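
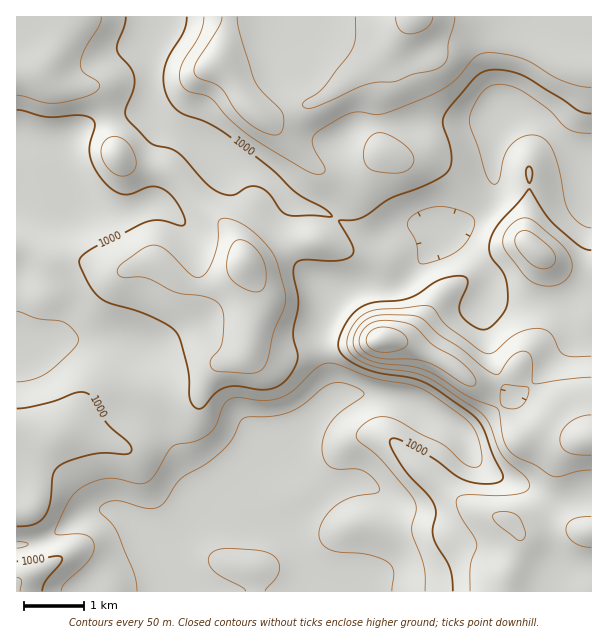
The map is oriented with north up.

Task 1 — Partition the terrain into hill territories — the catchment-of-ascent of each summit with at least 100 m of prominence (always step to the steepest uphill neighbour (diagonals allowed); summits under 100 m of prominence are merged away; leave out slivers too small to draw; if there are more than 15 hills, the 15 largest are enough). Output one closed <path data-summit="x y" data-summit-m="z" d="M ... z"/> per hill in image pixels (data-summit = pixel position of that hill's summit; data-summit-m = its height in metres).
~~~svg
<path data-summit="381 339" data-summit-m="1242" d="M510 109l-4 4-10 24-3 13 1 38-2 9-8 10-14 13-23 12-45 50-19 4-24 0-20 6-8 5-9 27-2 17 14 57-22 21-25 32-36 23-32 32-9 8-6 2-46 43-18-28-14-14-18-7-21 2-42 28-13 4-15 0-1 47 575 1 1-428-20-14-26-26-13-8z"/><path data-summit="416 17" data-summit-m="1171" d="M591 16l-432 0-1 7-8 19 0 66 1 6 10 12 30 13 39 23 31 12 11 7 21 23 28 7 38 21 19 3 35-11 15 0 21 8 27-16 16-19 2-9 0-45 5-15 11-19 32 12 30 29 20 12z"/><path data-summit="245 261" data-summit-m="1140" d="M158 16l-142 1 0 124 37 7 2 2 7 27 11 23-1 2-33-2-23-5 0 155 10 0 28-8 23-4 45 0 18 6 4 6-6 27 1 28 30 29 30 58 5 18 6 4 41-40 36-23 25-32 22-21-14-57 2-17 9-27 8-5 20-6 24 0 19-4 44-49-18-9-23 2-27 9-19-3-38-21-28-7-21-23-11-7-31-12-39-23-30-13-10-12-1-6 0-66 8-19z"/>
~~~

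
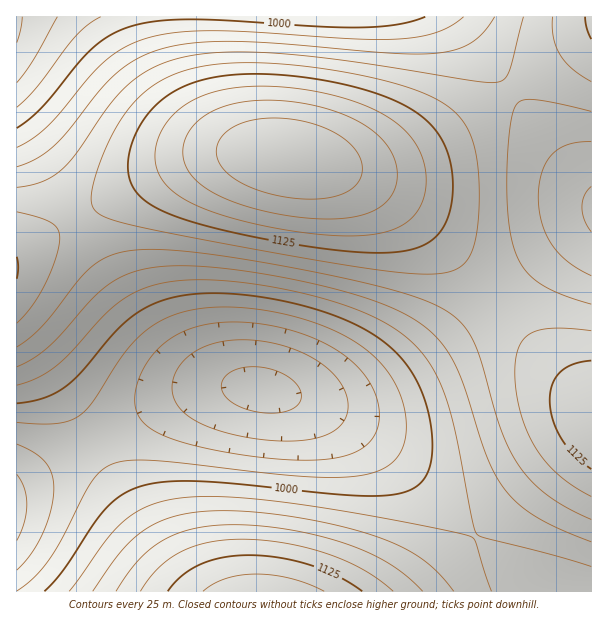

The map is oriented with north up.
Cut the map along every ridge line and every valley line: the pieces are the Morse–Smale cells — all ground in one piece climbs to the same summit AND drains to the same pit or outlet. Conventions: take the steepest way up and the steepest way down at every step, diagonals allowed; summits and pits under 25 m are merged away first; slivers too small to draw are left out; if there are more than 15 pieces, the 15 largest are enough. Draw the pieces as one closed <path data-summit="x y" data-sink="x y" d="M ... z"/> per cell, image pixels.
<path data-summit="288 158" data-sink="17 17" d="M455 16l-438 0-1 104 59 98 44-25 45-23 46-14 41-4 91 16 21 0 18-4 27-8 27-14 51-33 25-19-42-58z"/><path data-summit="288 158" data-sink="261 390" d="M251 152l-32 2-40 10-60 29-43 26 60 98 26 31 23 20 30 14 40 6 45 10 48 0 23-7 40-24 82-67-25-31-45-46-42-33-28-15-26-9-31-8z"/><path data-summit="263 591" data-sink="261 390" d="M242 386l-32 2-33 9-45 21-40 23 32 56 30 46 24 32 17 17 341-1-32-26-105-103-37-30-21-14-35-16-36-11z"/><path data-summit="591 416" data-sink="261 390" d="M494 300l-83 67-40 24-30 9-47-2 20 6 27 14 39 27 39 35 85 85 30 25 57 2 1-190-46-43z"/><path data-summit="288 158" data-sink="591 209" d="M510 91l-60 42-49 25-38 10-41-3 31 10 28 15 21 15 49 46 43 49 60-52 38-26 0-30-32-34z"/><path data-summit="17 267" data-sink="261 390" d="M75 218l-59 34 0 74 38 52 37 63 41-23 45-21 33-9 24-2-19-4-23-9-30-25-26-31-21-32z"/><path data-summit="263 591" data-sink="17 507" d="M92 442l-76 44 0 105 178 1-40-49z"/><path data-summit="591 416" data-sink="591 209" d="M591 223l-37 25-60 51 4 6 48 54 45 43z"/><path data-summit="591 17" data-sink="591 209" d="M591 37l-80 53 37 53 43 49z"/><path data-summit="17 267" data-sink="17 507" d="M17 326l0 160 74-43-1-6-36-59z"/><path data-summit="591 17" data-sink="17 17" d="M591 16l-135 1 18 21 34 49 5 3 56-40 19-10 4-4z"/><path data-summit="17 267" data-sink="17 17" d="M17 121l0 131 57-33-13-27z"/>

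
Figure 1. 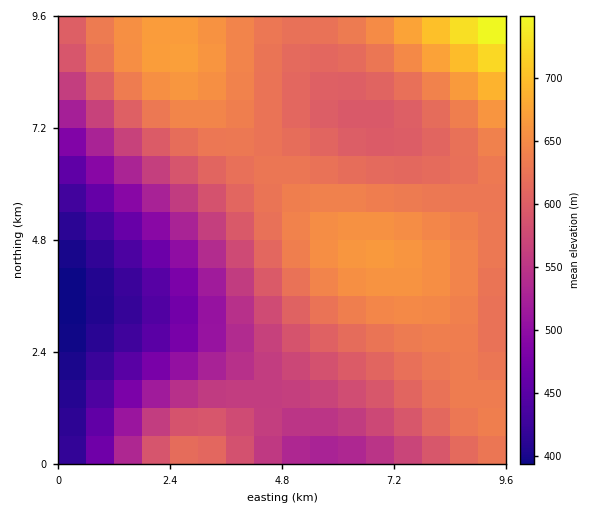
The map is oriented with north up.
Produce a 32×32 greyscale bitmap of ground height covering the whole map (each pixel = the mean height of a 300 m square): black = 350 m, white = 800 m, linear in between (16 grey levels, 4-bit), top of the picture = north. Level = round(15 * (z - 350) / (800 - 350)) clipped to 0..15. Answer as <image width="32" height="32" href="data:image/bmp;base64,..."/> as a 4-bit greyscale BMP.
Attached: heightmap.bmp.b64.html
<image width="32" height="32" href="data:image/bmp;base64,Qk12AgAAAAAAAHYAAAAoAAAAIAAAACAAAAABAAQAAAAAAAACAAATCwAAEwsAABAAAAAAAAAAAAAAABEREQAiIiIAMzMzAERERABVVVUAZmZmAHd3dwCIiIgAmZmZAKqqqgC7u7sAzMzMAN3d3QDu7u4A////ACNFZ4mZmYh2ZmZmZ3eIiZkjNFd4mZiId2ZmZnd4iJmZIjRWeIiIiHd3Z3d3iImZqiI0Vmd4iId3d3d3eIiZmaoiNEVmd3d3d3d3eIiJmZqqIjNEVmZ3d3d3d4iImZmaqSIjNEVWZmd3d4iIiZmZmZkiIzNEVVZnd3iIiJmZmamZEiIzNEVWZneIiJmZmaqpmRIiIzNEVWd3iJmZmaqqqZkSIiMzRFVneImZmqqqqqqZEiIjM0RWZ3iJmaqqqqqqmRIiIzNFVmeImaqqqqqqqpkSIiM0RVZ3iZmqqqqqqqqZIiIzNFVmeImaqqq7qqqqmSIjM0RWZ3iZmqqquqqqqpkiIzRFVneImaqqqqqqqqqZIjNEVWZ4iZmqqqqqqqqpmSM0RVZneImZqqqqqqqpmZkzRFVmd4iZmZqqqZmZmZmZNEVWd4iJmZmZmZmZmZmZmTRVZ3iImZmZmZmZmZmZmZpFVneImZmZmZmZmIiImZmaRWd4iZmZmZmZmIiIiImZqlZ3iJmqqqmZmYiIiIiZmqpmeImaqqqqmZmIiIiJmaqrZ4iZqqqqqpmZiIiImZqqu3iJmqq7qqqZmYiImZmqu7x4maq7u6qqmZmZmZmqq7zMiZqqu7u6qpmZmZmaqrvM3Ymaqru7qqqZmZmZqqu8zd2Jmqqru6qqmZmZmqq7zN3e"/>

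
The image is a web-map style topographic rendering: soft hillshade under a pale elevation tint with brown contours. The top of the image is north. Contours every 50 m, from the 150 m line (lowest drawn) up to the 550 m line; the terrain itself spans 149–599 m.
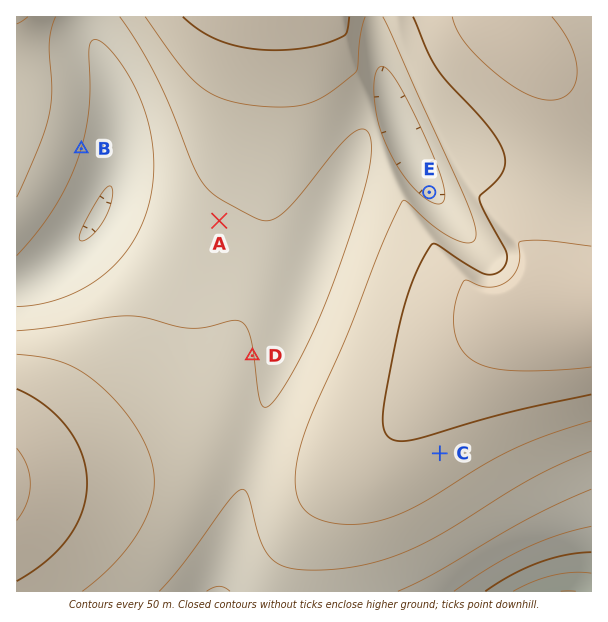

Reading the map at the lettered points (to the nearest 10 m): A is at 400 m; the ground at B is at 350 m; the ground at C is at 490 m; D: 400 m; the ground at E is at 390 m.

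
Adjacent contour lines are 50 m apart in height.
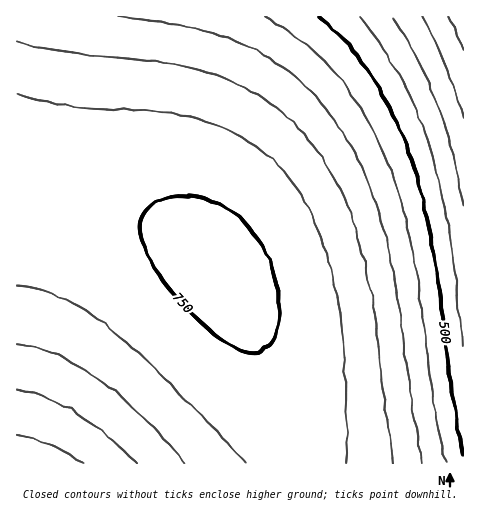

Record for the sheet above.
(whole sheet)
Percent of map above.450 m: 94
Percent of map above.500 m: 90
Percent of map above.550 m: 84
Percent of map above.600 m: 75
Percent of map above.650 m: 60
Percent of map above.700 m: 41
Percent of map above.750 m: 7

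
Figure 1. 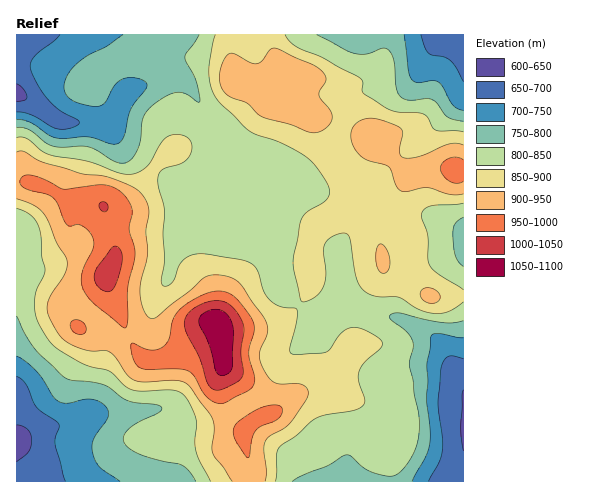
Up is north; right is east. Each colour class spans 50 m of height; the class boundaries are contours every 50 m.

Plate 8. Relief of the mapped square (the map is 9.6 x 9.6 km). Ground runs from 630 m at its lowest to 1080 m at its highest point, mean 840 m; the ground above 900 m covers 21.5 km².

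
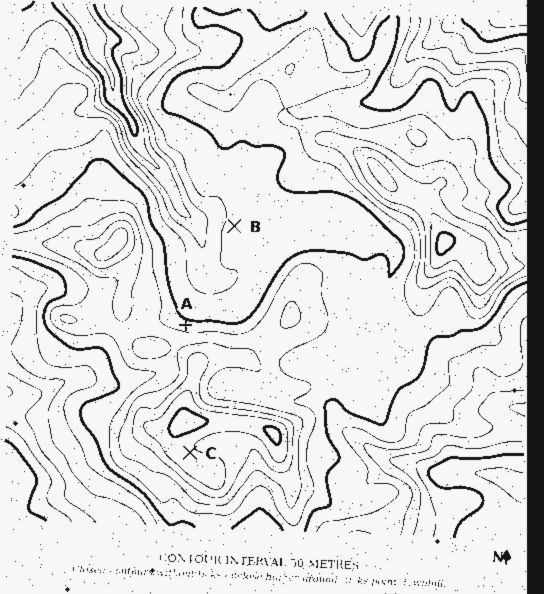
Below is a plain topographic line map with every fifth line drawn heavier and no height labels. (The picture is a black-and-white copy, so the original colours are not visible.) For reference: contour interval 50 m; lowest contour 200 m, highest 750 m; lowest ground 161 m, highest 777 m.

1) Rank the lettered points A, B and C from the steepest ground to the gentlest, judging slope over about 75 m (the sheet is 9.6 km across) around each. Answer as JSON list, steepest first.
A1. ["A", "C", "B"]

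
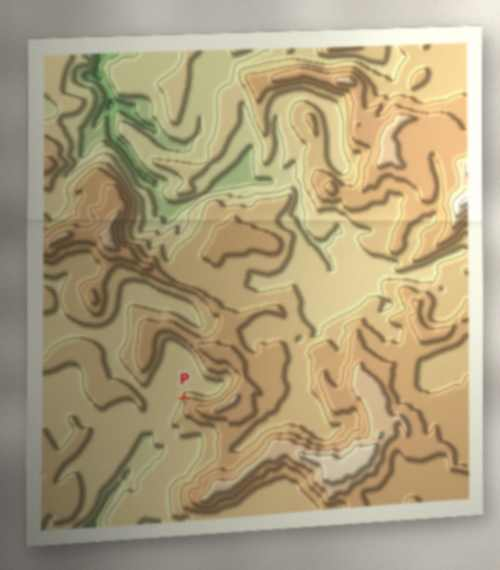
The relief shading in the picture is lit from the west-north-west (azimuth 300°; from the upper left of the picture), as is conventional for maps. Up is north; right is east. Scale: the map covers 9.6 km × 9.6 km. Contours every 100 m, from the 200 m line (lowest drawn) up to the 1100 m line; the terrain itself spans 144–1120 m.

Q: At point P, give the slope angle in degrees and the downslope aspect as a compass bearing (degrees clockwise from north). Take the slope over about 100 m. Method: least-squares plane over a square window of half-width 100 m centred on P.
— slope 33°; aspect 303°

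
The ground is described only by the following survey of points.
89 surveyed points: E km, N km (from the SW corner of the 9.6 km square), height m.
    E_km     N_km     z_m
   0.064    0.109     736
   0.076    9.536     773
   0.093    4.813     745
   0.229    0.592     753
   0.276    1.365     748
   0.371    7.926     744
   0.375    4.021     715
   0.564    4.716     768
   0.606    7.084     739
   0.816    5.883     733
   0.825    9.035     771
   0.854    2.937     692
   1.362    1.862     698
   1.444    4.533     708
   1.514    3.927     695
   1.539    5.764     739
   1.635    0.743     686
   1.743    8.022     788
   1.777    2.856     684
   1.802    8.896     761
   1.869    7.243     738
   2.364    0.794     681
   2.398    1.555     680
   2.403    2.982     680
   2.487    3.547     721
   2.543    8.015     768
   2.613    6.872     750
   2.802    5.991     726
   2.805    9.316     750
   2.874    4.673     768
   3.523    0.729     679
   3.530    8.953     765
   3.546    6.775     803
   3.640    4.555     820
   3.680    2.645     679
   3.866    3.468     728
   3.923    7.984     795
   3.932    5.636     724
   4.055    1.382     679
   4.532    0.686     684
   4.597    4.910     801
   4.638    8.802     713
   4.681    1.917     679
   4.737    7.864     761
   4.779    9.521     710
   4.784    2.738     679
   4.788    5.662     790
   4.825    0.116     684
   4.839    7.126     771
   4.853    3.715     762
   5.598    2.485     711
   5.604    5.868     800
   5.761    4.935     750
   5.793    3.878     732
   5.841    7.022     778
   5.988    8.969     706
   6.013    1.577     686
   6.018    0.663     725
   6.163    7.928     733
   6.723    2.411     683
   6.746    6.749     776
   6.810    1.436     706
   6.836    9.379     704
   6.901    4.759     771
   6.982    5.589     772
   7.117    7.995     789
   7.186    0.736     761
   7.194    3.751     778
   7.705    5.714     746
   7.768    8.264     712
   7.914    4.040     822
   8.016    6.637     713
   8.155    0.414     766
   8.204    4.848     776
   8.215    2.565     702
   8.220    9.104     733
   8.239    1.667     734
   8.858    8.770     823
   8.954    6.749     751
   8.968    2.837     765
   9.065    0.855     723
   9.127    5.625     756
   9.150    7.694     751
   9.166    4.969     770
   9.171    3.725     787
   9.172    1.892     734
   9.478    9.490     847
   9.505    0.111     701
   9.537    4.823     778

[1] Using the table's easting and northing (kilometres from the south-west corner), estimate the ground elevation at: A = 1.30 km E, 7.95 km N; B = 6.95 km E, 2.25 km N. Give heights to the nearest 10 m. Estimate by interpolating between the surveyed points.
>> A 770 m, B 690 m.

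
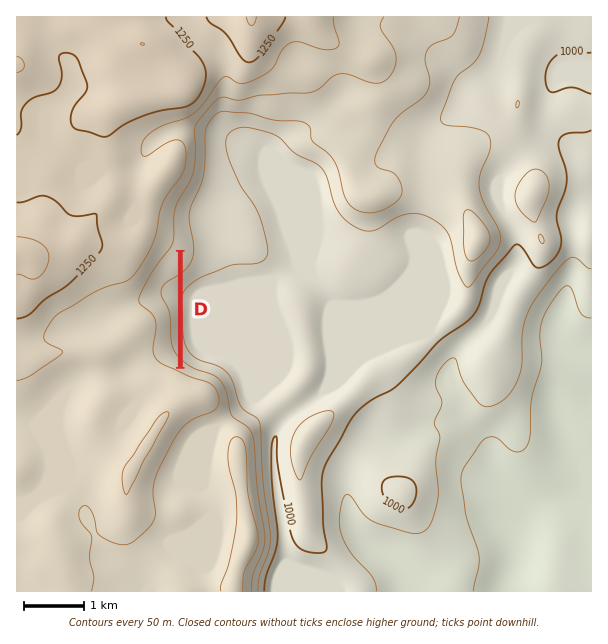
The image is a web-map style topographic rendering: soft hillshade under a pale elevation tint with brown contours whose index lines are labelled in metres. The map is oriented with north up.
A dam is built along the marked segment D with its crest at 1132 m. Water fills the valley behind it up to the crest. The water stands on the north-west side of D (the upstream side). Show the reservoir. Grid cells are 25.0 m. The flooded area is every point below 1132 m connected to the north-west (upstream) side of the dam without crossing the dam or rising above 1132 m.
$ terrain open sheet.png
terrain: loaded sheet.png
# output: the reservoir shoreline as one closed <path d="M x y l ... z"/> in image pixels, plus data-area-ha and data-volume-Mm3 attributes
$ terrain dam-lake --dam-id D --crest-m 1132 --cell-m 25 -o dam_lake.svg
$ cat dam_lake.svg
<path d="M177 258l-3 2-1 0-6 5-2 0-8 8 0 2-3 3 0 1-6 11 0 9 2 1 0 2 8 9 0 1 4 5 0 31 1 2 0 3 5 7 2 0 7 6 1-1 0-107-1 0z" data-area-ha="55" data-volume-Mm3="14.65"/>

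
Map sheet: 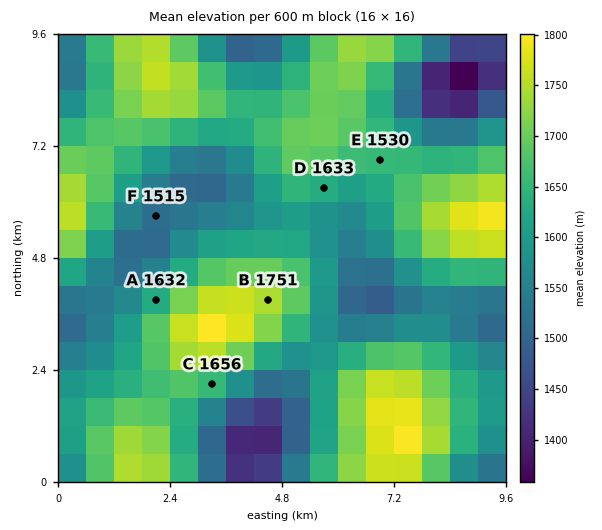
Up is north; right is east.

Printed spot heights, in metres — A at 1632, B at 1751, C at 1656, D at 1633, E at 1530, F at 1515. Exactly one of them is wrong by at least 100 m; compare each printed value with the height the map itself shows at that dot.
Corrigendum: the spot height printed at E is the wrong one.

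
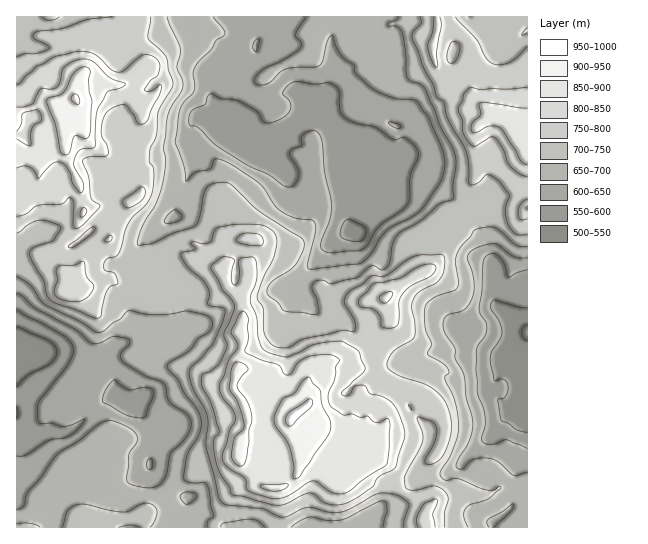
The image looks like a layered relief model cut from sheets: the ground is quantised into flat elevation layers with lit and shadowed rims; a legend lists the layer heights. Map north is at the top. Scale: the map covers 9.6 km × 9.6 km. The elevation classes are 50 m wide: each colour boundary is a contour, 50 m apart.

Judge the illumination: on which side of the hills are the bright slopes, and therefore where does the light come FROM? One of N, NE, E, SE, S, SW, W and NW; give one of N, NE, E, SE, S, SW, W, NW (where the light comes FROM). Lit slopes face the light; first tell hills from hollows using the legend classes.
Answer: E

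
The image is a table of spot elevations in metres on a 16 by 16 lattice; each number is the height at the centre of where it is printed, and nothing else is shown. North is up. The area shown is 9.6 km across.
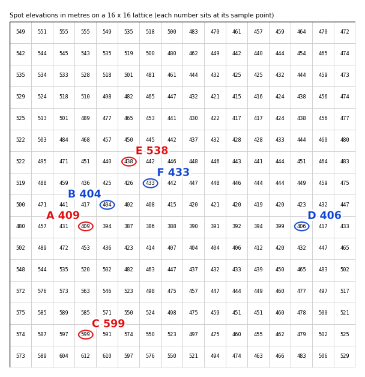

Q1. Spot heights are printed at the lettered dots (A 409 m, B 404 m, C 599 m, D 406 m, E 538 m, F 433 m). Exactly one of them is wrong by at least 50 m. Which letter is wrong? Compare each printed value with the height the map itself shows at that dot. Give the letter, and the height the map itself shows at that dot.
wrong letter E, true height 438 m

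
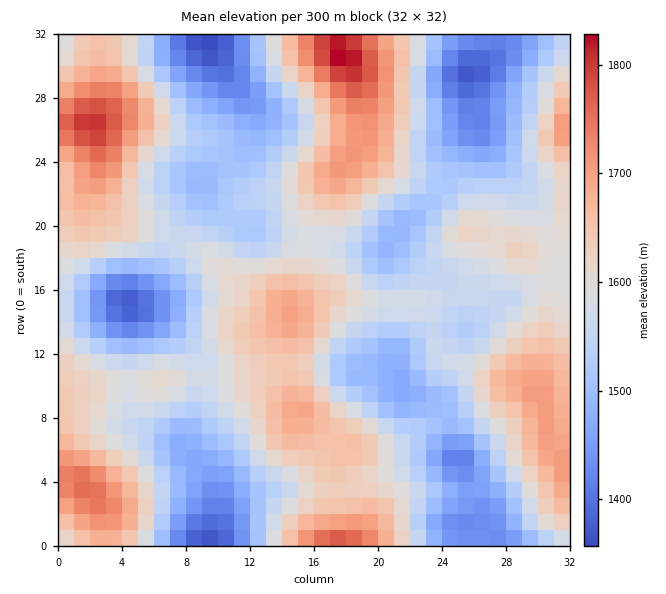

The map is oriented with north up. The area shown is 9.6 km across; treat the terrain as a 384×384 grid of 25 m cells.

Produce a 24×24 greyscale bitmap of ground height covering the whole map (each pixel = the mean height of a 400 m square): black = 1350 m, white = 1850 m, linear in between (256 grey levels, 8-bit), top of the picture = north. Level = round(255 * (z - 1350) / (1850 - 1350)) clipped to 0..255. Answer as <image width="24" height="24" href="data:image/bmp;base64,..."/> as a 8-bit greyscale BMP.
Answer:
<image width="24" height="24" href="data:image/bmp;base64,Qk12BgAAAAAAADYEAAAoAAAAGAAAABgAAAABAAgAAAAAAEACAAATCwAAEwsAAAABAAAAAAAAAAAAAAEBAQACAgIAAwMDAAQEBAAFBQUABgYGAAcHBwAICAgACQkJAAoKCgALCwsADAwMAA0NDQAODg4ADw8PABAQEAAREREAEhISABMTEwAUFBQAFRUVABYWFgAXFxcAGBgYABkZGQAaGhoAGxsbABwcHAAdHR0AHh4eAB8fHwAgICAAISEhACIiIgAjIyMAJCQkACUlJQAmJiYAJycnACgoKAApKSkAKioqACsrKwAsLCwALS0tAC4uLgAvLy8AMDAwADExMQAyMjIAMzMzADQ0NAA1NTUANjY2ADc3NwA4ODgAOTk5ADo6OgA7OzsAPDw8AD09PQA+Pj4APz8/AEBAQABBQUEAQkJCAENDQwBEREQARUVFAEZGRgBHR0cASEhIAElJSQBKSkoAS0tLAExMTABNTU0ATk5OAE9PTwBQUFAAUVFRAFJSUgBTU1MAVFRUAFVVVQBWVlYAV1dXAFhYWABZWVkAWlpaAFtbWwBcXFwAXV1dAF5eXgBfX18AYGBgAGFhYQBiYmIAY2NjAGRkZABlZWUAZmZmAGdnZwBoaGgAaWlpAGpqagBra2sAbGxsAG1tbQBubm4Ab29vAHBwcABxcXEAcnJyAHNzcwB0dHQAdXV1AHZ2dgB3d3cAeHh4AHl5eQB6enoAe3t7AHx8fAB9fX0Afn5+AH9/fwCAgIAAgYGBAIKCggCDg4MAhISEAIWFhQCGhoYAh4eHAIiIiACJiYkAioqKAIuLiwCMjIwAjY2NAI6OjgCPj48AkJCQAJGRkQCSkpIAk5OTAJSUlACVlZUAlpaWAJeXlwCYmJgAmZmZAJqamgCbm5sAnJycAJ2dnQCenp4An5+fAKCgoAChoaEAoqKiAKOjowCkpKQApaWlAKampgCnp6cAqKioAKmpqQCqqqoAq6urAKysrACtra0Arq6uAK+vrwCwsLAAsbGxALKysgCzs7MAtLS0ALW1tQC2trYAt7e3ALi4uAC5ubkAurq6ALu7uwC8vLwAvb29AL6+vgC/v78AwMDAAMHBwQDCwsIAw8PDAMTExADFxcUAxsbGAMfHxwDIyMgAycnJAMrKygDLy8sAzMzMAM3NzQDOzs4Az8/PANDQ0ADR0dEA0tLSANPT0wDU1NQA1dXVANbW1gDX19cA2NjYANnZ2QDa2toA29vbANzc3ADd3d0A3t7eAN/f3wDg4OAA4eHhAOLi4gDj4+MA5OTkAOXl5QDm5uYA5+fnAOjo6ADp6ekA6urqAOvr6wDs7OwA7e3tAO7u7gDv7+8A8PDwAPHx8QDy8vIA8/PzAPT09AD19fUA9vb2APf39wD4+PgA+fn5APr6+gD7+/sA/Pz8AP39/QD+/v4A////AI+nrJZlLhAOJ1iKscvQwqN4SCwqKztbdavAwKh1QCQcL1d5lKGmqptzSDArL1B8lcTPv6F3TTQoOVNmf5CQkIh2WT0zPV+Jp8XCp45rSTo2R2N1iJaWjXxnSSouT3eas6ubiHZbQD5JW3yVmpqemHxjQyc3YYqqs5eHdmteSktcbImlqJ6YiGtcUUZXdZGvr5SKe3FyZ19sfY+mr5h7Y0pESVBtjp+0rJGMgXmDfnB2hZCcnXxWTD8+T1t7n661qI2Acm13dm91h5GVkG5OSEFJZXB6lKWronthS0NNV2Z9kJqhn4FgVElQaWZkeY6ak2lEJRooQWODkp+vrJN5bGVoa2FeanuJhmY+GA8iO118ipuuqZiJfHN0cWpqaWt9gG5PLyo5S2V+h46alo2Dal5kZ2ltcHV7eoF4Zl5fZXR9dHB7f3luVElXZnB4foqEfJGUj4d0bGxmWlhseXZwWkZNZYGIhIiBf5ufmIp2ZVhWWFxugIeHb1JJVnGBfHZ1gqGuo4htWktQXWNzjqGhi3NiVVtoaWdthKG8uI5qVUlOU1pxk6+2qJR3W1NTUltuhrjPy6F+ZVdTTU1gfKC3t6F1UUI5PFd9ntXm2biXc1lTR0JOaJGzuqd7UDIjL1B+sMze172YaUpAMzVMbZq9w66DUy0hMEpuoay/wKh9UDUmIztjibbW1LN/RBwTJ0ZojY+jo4ZaMhkRI1GCrtnv3baGSRkNGTRVdIGZmH5RIwgIJFmNvubv066KVy8iIClDYA=="/>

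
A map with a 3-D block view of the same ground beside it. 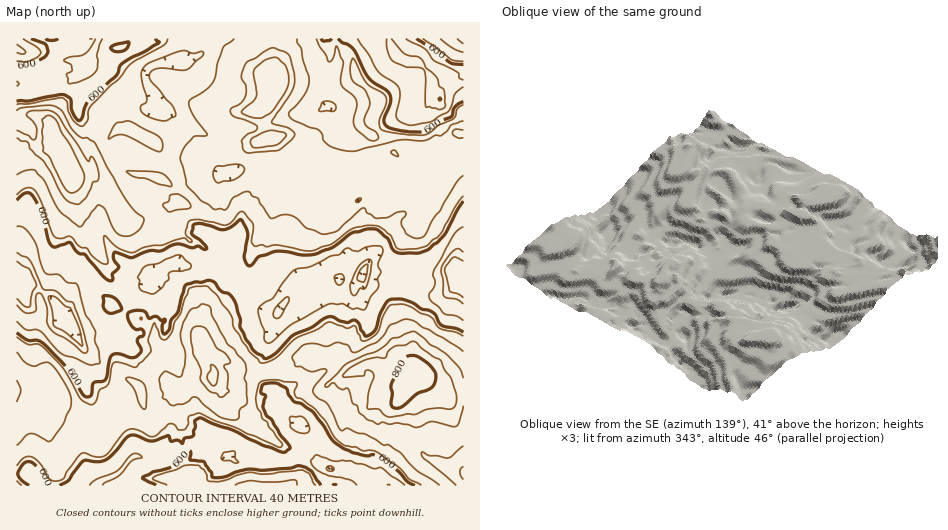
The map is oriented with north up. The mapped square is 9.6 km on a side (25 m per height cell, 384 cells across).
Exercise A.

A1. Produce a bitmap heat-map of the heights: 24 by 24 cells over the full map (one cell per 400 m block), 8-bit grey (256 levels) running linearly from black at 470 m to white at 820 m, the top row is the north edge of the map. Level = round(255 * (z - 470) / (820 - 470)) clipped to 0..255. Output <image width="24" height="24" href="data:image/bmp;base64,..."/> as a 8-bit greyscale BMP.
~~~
<image width="24" height="24" href="data:image/bmp;base64,Qk12BgAAAAAAADYEAAAoAAAAGAAAABgAAAABAAgAAAAAAEACAAATCwAAEwsAAAABAAAAAAAAAAAAAAEBAQACAgIAAwMDAAQEBAAFBQUABgYGAAcHBwAICAgACQkJAAoKCgALCwsADAwMAA0NDQAODg4ADw8PABAQEAAREREAEhISABMTEwAUFBQAFRUVABYWFgAXFxcAGBgYABkZGQAaGhoAGxsbABwcHAAdHR0AHh4eAB8fHwAgICAAISEhACIiIgAjIyMAJCQkACUlJQAmJiYAJycnACgoKAApKSkAKioqACsrKwAsLCwALS0tAC4uLgAvLy8AMDAwADExMQAyMjIAMzMzADQ0NAA1NTUANjY2ADc3NwA4ODgAOTk5ADo6OgA7OzsAPDw8AD09PQA+Pj4APz8/AEBAQABBQUEAQkJCAENDQwBEREQARUVFAEZGRgBHR0cASEhIAElJSQBKSkoAS0tLAExMTABNTU0ATk5OAE9PTwBQUFAAUVFRAFJSUgBTU1MAVFRUAFVVVQBWVlYAV1dXAFhYWABZWVkAWlpaAFtbWwBcXFwAXV1dAF5eXgBfX18AYGBgAGFhYQBiYmIAY2NjAGRkZABlZWUAZmZmAGdnZwBoaGgAaWlpAGpqagBra2sAbGxsAG1tbQBubm4Ab29vAHBwcABxcXEAcnJyAHNzcwB0dHQAdXV1AHZ2dgB3d3cAeHh4AHl5eQB6enoAe3t7AHx8fAB9fX0Afn5+AH9/fwCAgIAAgYGBAIKCggCDg4MAhISEAIWFhQCGhoYAh4eHAIiIiACJiYkAioqKAIuLiwCMjIwAjY2NAI6OjgCPj48AkJCQAJGRkQCSkpIAk5OTAJSUlACVlZUAlpaWAJeXlwCYmJgAmZmZAJqamgCbm5sAnJycAJ2dnQCenp4An5+fAKCgoAChoaEAoqKiAKOjowCkpKQApaWlAKampgCnp6cAqKioAKmpqQCqqqoAq6urAKysrACtra0Arq6uAK+vrwCwsLAAsbGxALKysgCzs7MAtLS0ALW1tQC2trYAt7e3ALi4uAC5ubkAurq6ALu7uwC8vLwAvb29AL6+vgC/v78AwMDAAMHBwQDCwsIAw8PDAMTExADFxcUAxsbGAMfHxwDIyMgAycnJAMrKygDLy8sAzMzMAM3NzQDOzs4Az8/PANDQ0ADR0dEA0tLSANPT0wDU1NQA1dXVANbW1gDX19cA2NjYANnZ2QDa2toA29vbANzc3ADd3d0A3t7eAN/f3wDg4OAA4eHhAOLi4gDj4+MA5OTkAOXl5QDm5uYA5+fnAOjo6ADp6ekA6urqAOvr6wDs7OwA7e3tAO7u7gDv7+8A8PDwAPHx8QDy8vIA8/PzAPT09AD19fUA9vb2APf39wD4+PgA+fn5APr6+gD7+/sA/Pz8AP39/QD+/v4A////AF5qc1dKTFhsfoBub4OBh3xKPi8xU4adh3R+gHFtVUtWW2RWRlRXWVNASFhoiaOZjZSVhICCc2BnYlxWVWV3YFBXe4qcqKmqqaqqmoGCgIGAfm5yjYFtTUVyo7C/w8a+vq2qp3l8gJGJmpKoq4xcWnKXrMvV8tzU0K6qml5og5ePp6vLtI5qcoKmwtPW9/zm0J2YbEpNeHeCh6/Qsot6h6Clts7U5PndvnpmMR1IV19+hL7BmGpPcZeZmo6w0NK3mEIvChpQV2RwerWofFg1P193dWR3pKN/YxohCDdaXl9WYJWPb1QxJTFHSkRfe21NMAUeKkhZWEw/VnZzW1ZSMSsrKiJKV1U2Cgk7TlZlXUw3P09XV1lXTDktKRVDVlY5BCdPWWd9amxhTVlZVmhnZWxdQDlBZWdUHzpfe4J/k5CFfmhaWmyAgIeUe2BkhZ16RFVtk6SLqZqFi4GFgHqSlqeqpo+bmaiWZ2OCuMKpoYGEm5ekn5GmqaqqqaOtrKmphIee0NKzj5CZkqKdlKemqaqqqqqrq6uqoavC1cijgoCHkaSno6urqqqqqKmrr6uqqLbS1KaNi5ebipmkqsbTwqqag4GKlZKgsK7RsnSBko58fo6orr3Jq4+Cf3hzSj1XjHuJfFx7gH5xfpqosM3UtIh9fnh7QisbUVNWUElce357gIOZqsbVzJyAe3lgOisbNWNZTTFJYHt6dHuKqsLUyZZ/fGg3JCE1V4dmVk1IXltufX6Boau1r4tzbUgqIT9ylg=="/>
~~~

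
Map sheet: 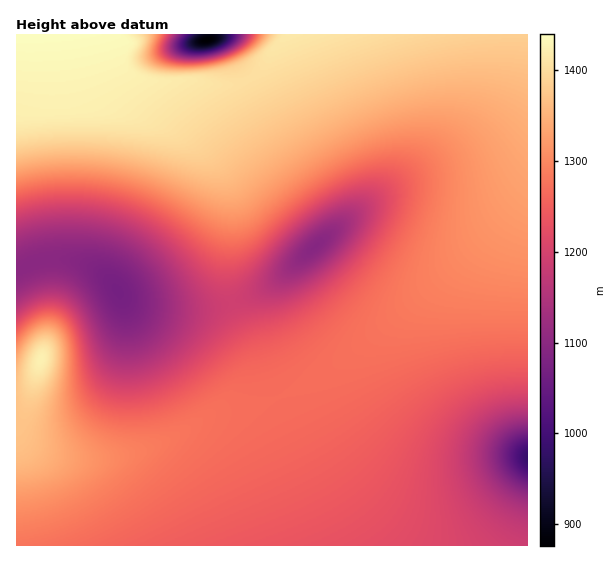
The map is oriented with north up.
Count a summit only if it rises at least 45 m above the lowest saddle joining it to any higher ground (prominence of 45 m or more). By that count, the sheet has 1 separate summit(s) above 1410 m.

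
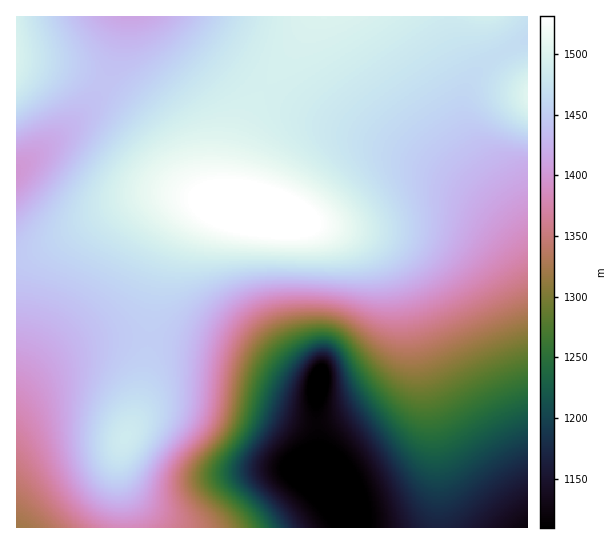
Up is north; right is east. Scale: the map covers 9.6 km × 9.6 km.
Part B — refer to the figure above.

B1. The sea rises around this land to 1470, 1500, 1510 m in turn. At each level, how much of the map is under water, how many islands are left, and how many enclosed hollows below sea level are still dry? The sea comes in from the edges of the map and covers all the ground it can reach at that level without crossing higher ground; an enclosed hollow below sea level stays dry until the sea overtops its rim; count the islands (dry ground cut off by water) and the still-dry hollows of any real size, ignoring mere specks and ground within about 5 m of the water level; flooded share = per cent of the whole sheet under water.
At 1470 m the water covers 72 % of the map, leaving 1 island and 0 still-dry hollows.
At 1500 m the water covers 92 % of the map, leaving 1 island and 0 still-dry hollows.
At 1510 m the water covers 94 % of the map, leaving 1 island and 0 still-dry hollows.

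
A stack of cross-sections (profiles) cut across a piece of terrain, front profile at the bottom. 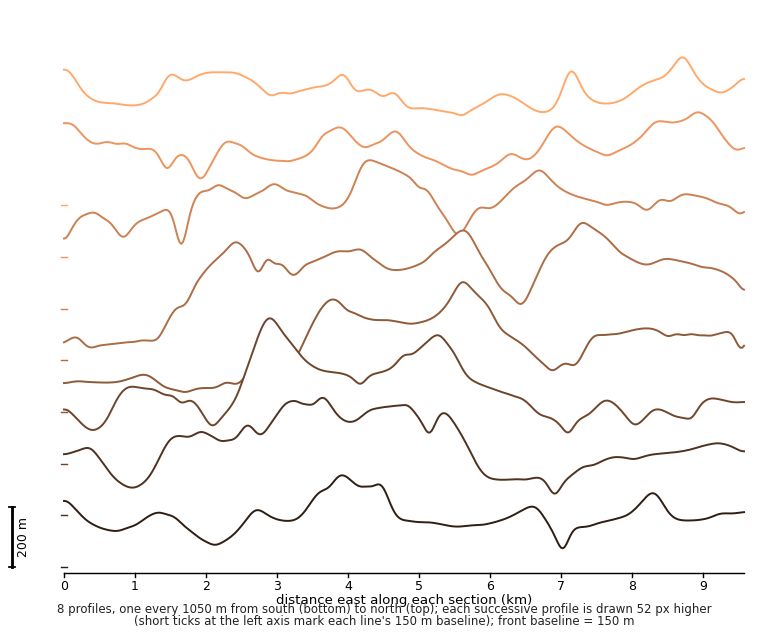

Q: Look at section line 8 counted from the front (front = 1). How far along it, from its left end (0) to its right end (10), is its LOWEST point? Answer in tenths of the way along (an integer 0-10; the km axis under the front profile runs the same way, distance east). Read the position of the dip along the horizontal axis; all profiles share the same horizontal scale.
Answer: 6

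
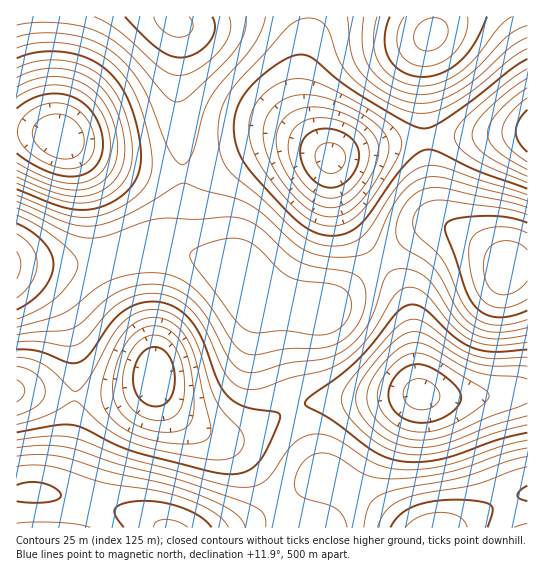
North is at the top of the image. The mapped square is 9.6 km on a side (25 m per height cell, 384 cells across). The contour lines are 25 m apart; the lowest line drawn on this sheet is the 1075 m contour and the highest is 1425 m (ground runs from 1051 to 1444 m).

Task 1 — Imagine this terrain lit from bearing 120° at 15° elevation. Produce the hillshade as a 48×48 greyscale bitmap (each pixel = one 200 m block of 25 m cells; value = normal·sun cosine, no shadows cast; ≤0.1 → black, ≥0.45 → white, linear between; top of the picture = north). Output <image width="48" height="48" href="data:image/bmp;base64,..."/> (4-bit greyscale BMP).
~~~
<image width="48" height="48" href="data:image/bmp;base64,Qk32BAAAAAAAAHYAAAAoAAAAMAAAADAAAAABAAQAAAAAAIAEAAATCwAAEwsAABAAAAAAAAAAAAAAABEREQAiIiIAMzMzAERERABVVVUAZmZmAHd3dwCIiIgAmZmZAKqqqgC7u7sAzMzMAN3d3QDu7u4A////AJmIiHdmVVVmd4iIiIiIdmVDIiNFZ4mZmYiIiHdmVVVmZ3d3d3iId2VEMzNEVneIiHeIh3dmVVVWZmZmZmd3d3ZUQzM0RWZnd2d3d3ZlVVVVVmVVVVZnd3ZlQzMzNEVVZlZmZmZlVVVVVVVUREVWd3dmVDMiIzNERUVWZmZlVVVVVVVURERVZ3d2VEMiIiIjNERFVmZlVVVVVVVURERFZnd3ZUMiEREiIzNEVWZmZVVVVVVVRERFVnd3ZUMiERERIiM0VWZ2ZlVEVVVlVURFVneHdlQyERERIiI0Vmd3dlVERFZmZlVVZ3iIh2UyIhIiIjM0VniIh2VDNFZnd3Zmd4mZmHVDMjMzMzM0VomZmGUzM0VniId3eJqqqYZURERERERFZ4qqqHUyIkVoiZiIiau7updlVVZmZWVVZ5q7uXUyEjVomZmZmrzMy6h2Zmd4d3ZmeKvMyoYyETRomZmZq83d3Kl3Z3iZmYh3eazdy5ZCESRnmZmZq83u7LmHZ4mqqpmIiazd3KdTIiRXiZmZq83u7bmHZ4mru6qYmazd3KhTIjRXiJiJmr3u7bl2Znmru7qpmazd3KhkMzRXiIiIibze3Ll2VWibzLuqmqvN3Ll1REVneHd3iavN3KhlRFeavMu6qqvMzLl2VFVnd3dmeJq8y6hlREaJu7u6qaq7u6mGZVZnd3dmZ4mru5hkM0V4qru6qZmqqqmHZmZnd3dmZniaqpdkMzRnmqqqmZmZmZiHZmZnd3dmVWeImYdlQzRXiaqpmIiIiIh3ZmZnd3dmVVZniIdlQzRWeJmZiHd3d3d3ZmZneId2VUVWZ3dlVERFd4iId2ZVZnd2ZlZneIh2VENEVmZmVERFZnd3dlREVWZmZVVmeIh2VDIjNFZmVURFVmd2ZUMzRFVmZVVmeIiHVCERI0VWVVREVWZlVDIiM0VmZlVmeIiHVCEAATRVVVREVVVVQyERI0VmZmZneJmHZCAAACNFVVVERVVVQyEBEjVmZmZ3iJmYZCAAABJFVVVUVWVVQhAAEjRmd3d4iZmYdTEAABI0VVVVVWZlQxAAAjRneIiImaqpdkIAABJFZmZmZndmQyEAATRniIiJmqqph1MhESNFZ3d3d4h3VCEAEjRniZmZqqu6l2QyIjRneIiIiJmHZTIQEjVniZmqqru6mHZERFZ4mZmZmaqYdUIREjVomaqqqqu6mXZlVWeJqqu7u7uphlMiIkVomqqqqqqqmYdmZ3iau8zMzLuph1QyI0V4mqqqqqqpmId2d4mrzM3czMu6l2VDNEZ4mru7qqmZiHdmd4mrzd3d3cy6mHVURFZ4mru7qqmId2ZmZ4mrzd3d3cu6mHZVRVZ4mru7upmHdmVVZnmrzd3d3bu6mHdlVWZ4mru7upmHZlREVWiazN3d3LuqmIdmVWZ4mru7uqmHZUQzRFeKvM3czKqqmId2ZmZ4mqu7uqmHZUMzM0Z5q8zMy6qpmId2ZmZ4iaqqqpmHZUQyI0Vnmru7u5mZmYh2ZmZ4iZqqqZmHdlQzIzRXiaqqqg=="/>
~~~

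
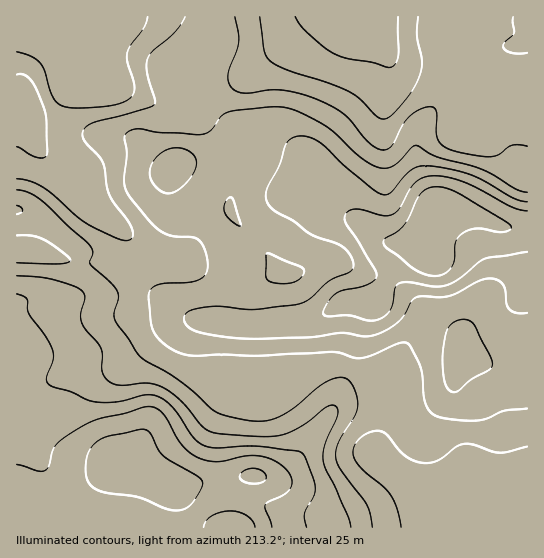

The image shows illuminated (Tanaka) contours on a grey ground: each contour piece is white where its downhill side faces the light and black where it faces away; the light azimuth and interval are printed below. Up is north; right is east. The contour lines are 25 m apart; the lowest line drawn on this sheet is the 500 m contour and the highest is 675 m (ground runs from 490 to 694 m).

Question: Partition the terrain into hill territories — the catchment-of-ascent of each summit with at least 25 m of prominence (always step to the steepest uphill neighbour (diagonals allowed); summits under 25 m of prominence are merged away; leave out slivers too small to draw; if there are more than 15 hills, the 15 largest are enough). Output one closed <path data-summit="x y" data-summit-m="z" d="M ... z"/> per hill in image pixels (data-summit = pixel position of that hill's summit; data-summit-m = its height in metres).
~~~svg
<path data-summit="423 253" data-summit-m="666" d="M374 16l-55 0-5 3-61 53-32 16-31 24-8 1-16-4-32-16-39-14-16 2-48 20-8 4-4 6 12 16 8 22 36 33 22 29 24 17 10 11 2 6 0 13-2 7 2 36-1 16 9 20 12 14 16 10 25 12 52 14 24-3 55-19 18 0 8 3 24 13 13 14 0 20-12 32 0 8 11 12 44 32 11 0 15-6 9 0 39 24 22 2 1-428-26-3-15 3-30-28-15-7-16 4-29-1-8-5-8-12-5-12z"/><path data-summit="231 527" data-summit-m="694" d="M125 232l2 13-3 6-6 6-11 4-34 0-38-10-19-1 1 278 511-1-1-8-22-2-39-24-9 0-15 6-11 0-44-32-11-12 0-8 12-32 0-20-13-14-24-13-8-3-18 0-55 19-24 3-52-14-36-18-11-10-15-28 1-16-2-36 2-7 0-13z"/><path data-summit="17 210" data-summit-m="601" d="M19 112l-3 1 0 136 19 2 38 10 34 0 11-4 6-6 3-6-3-12-10-10-17-12-22-29-36-33-8-22z"/>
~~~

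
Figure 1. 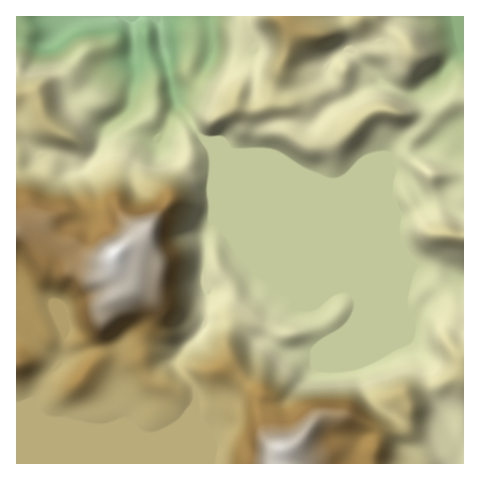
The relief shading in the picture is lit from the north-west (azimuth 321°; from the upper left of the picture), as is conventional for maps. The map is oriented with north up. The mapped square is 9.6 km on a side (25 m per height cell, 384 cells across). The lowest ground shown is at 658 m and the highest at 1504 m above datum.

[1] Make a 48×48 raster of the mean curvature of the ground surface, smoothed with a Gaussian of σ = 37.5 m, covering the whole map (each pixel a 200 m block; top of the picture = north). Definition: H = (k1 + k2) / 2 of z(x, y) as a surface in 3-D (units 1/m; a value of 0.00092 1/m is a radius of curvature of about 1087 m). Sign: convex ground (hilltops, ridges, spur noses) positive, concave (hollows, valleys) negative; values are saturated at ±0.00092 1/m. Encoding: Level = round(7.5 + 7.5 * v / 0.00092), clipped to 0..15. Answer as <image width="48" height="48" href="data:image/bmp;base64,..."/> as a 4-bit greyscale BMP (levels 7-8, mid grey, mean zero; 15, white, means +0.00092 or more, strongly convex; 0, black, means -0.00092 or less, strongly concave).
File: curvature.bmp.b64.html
<image width="48" height="48" href="data:image/bmp;base64,Qk32BAAAAAAAAHYAAAAoAAAAMAAAADAAAAABAAQAAAAAAIAEAAATCwAAEwsAABAAAAAAAAAAAAAAABEREQAiIiIAMzMzAERERABVVVUAZmZmAHd3dwCIiIgAmZmZAKqqqgC7u7sAzMzMAN3d3QDu7u4A////AIeIh3eHh3d3d3d1SKa6d2eJZWjFRoqndnh4eHh4iHd3d3d1SITO7JZol1n8Q1dldnd3d3d3d3d3d3d2VnnszNhEZkTJNZdXd3d3d3d3d3d2d3d2Y0zHZs5kZlWsq8ZXaIh3d3d3d2iYZnd3ZCu4dY/IvN/XNrZWWHd3ZmeIh3iIh2aHhjyXVY7///gQKvlEWGdph2Vnd3d3iWaHhEyGNc/u38I4jPgzSHVnm6dmZ3d4m3SGVG7/sTZ3anOt78ZGWXVWjPt2Zmmsy0SWZ6vplAASJUWpz8eMu6ZEV96GVmmapErLqrekWDERASRUaZZZzP11Q33IZ5uEI87ezaWmV2R3dlM0RnUzjNuGRDe6d52VMol5znWWNGZ3d3dlVlQ0vXZodoU0NYl3cANb/EJUNER3d3d3ZVRa+maMdYiYIFmKxgBM+SE3zrhVd3eHd1R/xHeaVCf/kAaahWEGp2mavMuoV3d3d2SNhHinY0r/yGR8tVUnqauXZFZ7tXd3d2WJiHiVclvqm7eu+mZKyZhlZlZYyWd3d3ZoqXhzMDe8yqm92VQnmnZmZ3d2mWd3d4dXqHdiMnhWmrmcp0ElimV2d3h3Znd3h3mIhlaYmY3Jd5iMpTBJqlVnd4h3d3d4h2ipZTXKjYeKp4h+10BNt1Z3iHd3d3d3d3Z3NCfJaWabyHh++3JNhVd4h4d3d3h4d2VVRyqnd3ee+2iN3KNcZXd3d3d3d3iHd0RVaXp4mqVL75nKVnNaVneIh3d3eIh3dFm4m7h5iaQ1Kav6AABIV3eId3d4iHh4dI///5eaY0RCKM7+hlM2d3h3d3eHh3iHdJ7MxYm8uZdUrar/h4QHd3h3d3d4d4d3c3doMIu777mH/ESP+8kHeHd3d4h4d4h3V6RnRq+nmnx5/BAJ/9cHd3d3eHiHeHiHTJN3aZyEM3pH2RR8/pUHd3d3h4d3d3d3W1WlV0VVIDNXl0qquGcXd3d3d3dlV3d3Zzn7h1FHYzFph1hViZgnd3eId1M3hHd3VX/8qaRYhVI5qocgSts3d3d3YTdoliZ3WbplVZREM3onqpYxONs3dlRBBs7LtzNFWnJHdlRXnv5Ep3QzauNGNmVmnduq3XRmV6ZGh3e9/9cgmnVUXLBQCbes7IaIn+ZGU3t1Z2e+t2UwF7vITEX/d3UzVlNJivxDeEaXVUfcU1eYQEv7NCnf/ryneHY1ib/v/9ebhGbrMnrNxBjNIFaJv5fN3qljM1r/6XeLybrpNGirtjnKA2R7v4GJVnm5YxR3MANoy876R4Z3hzfLBYVrrbF6dWeZqUUxJUEzqoXvvKZWeEXLG9UouKNt2HdkrXc0jbMQfNJbzaZVdzfHHeYDuXRf+ERDz2I2fNtwStQTWdt2ZRiyCskQi3MI+0MyWFeqbP/4RGMAFu/buBmgOKpAfIYC7Hd0AUm4bP2oQ2dDI4y7/C3AeapRnJUE3L3/gUZVfuhURpyXZEVXuz/RmqpDrJIo67zvyLlovKeHR5dWd1MhIQVAiJgzfIXf+XZVV/7GM0RmRw=="/>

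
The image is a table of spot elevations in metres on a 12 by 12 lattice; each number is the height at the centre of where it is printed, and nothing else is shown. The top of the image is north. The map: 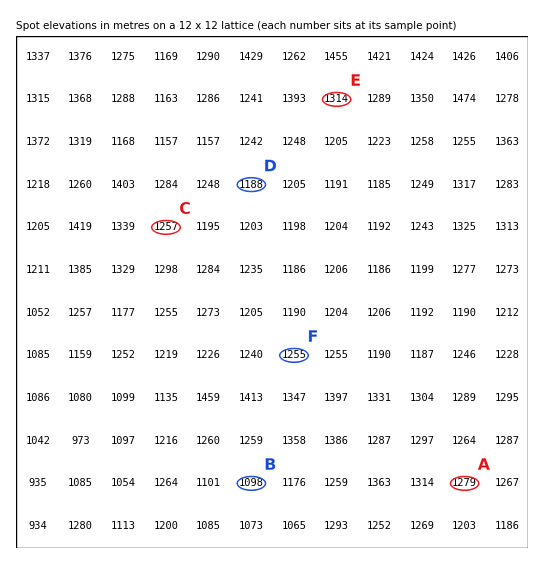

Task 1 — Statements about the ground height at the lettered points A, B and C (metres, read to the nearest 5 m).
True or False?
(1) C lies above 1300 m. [False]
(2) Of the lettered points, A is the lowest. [False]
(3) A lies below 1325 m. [True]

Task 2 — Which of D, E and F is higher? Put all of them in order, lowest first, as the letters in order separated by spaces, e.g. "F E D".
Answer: D F E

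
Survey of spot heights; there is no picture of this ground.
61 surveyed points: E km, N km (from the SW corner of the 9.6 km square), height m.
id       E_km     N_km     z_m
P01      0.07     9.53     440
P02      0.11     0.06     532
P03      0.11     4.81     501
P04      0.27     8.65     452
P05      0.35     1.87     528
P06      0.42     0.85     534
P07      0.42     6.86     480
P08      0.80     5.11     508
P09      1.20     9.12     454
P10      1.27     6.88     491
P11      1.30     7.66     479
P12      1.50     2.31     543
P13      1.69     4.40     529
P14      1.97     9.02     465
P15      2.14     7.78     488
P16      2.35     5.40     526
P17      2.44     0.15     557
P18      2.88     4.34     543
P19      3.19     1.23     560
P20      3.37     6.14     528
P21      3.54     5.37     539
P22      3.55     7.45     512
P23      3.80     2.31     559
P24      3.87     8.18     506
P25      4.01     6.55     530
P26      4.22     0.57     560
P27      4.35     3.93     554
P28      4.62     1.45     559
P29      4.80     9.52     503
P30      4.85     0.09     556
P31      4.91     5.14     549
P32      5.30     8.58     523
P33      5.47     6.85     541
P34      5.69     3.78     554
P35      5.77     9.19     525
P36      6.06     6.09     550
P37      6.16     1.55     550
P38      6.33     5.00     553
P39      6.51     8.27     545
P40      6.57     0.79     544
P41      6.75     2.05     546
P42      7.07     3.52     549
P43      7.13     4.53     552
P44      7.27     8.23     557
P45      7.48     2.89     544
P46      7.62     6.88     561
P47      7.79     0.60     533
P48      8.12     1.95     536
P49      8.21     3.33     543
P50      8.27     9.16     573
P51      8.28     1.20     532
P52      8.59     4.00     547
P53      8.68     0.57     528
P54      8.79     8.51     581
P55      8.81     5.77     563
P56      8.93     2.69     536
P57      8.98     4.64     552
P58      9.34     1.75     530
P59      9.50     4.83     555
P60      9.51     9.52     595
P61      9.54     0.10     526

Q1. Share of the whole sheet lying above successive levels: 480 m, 94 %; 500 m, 88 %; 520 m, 79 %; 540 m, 57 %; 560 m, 11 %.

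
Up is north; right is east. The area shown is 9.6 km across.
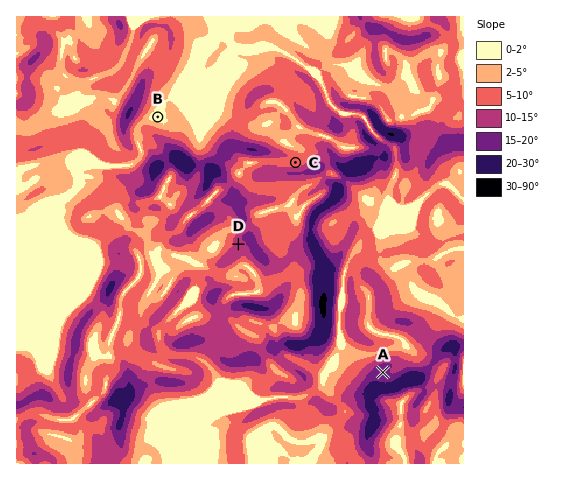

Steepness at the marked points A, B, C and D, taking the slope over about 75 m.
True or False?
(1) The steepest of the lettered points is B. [False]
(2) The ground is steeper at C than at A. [False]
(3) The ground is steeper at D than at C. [True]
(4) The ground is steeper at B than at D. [False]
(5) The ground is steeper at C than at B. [True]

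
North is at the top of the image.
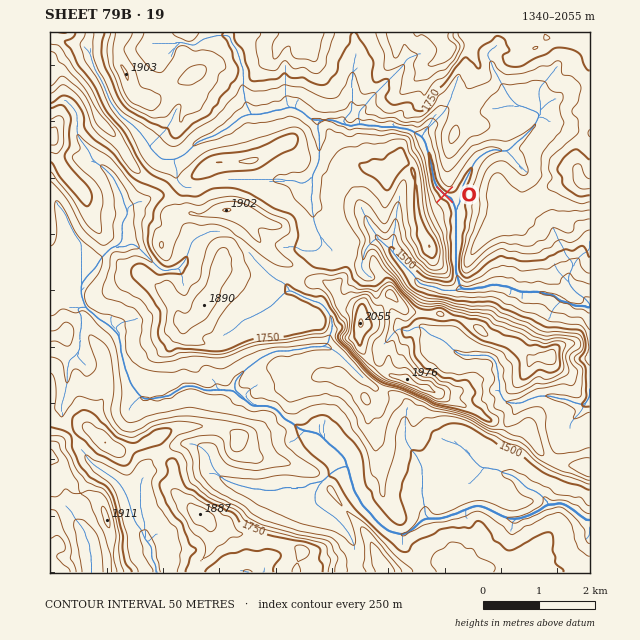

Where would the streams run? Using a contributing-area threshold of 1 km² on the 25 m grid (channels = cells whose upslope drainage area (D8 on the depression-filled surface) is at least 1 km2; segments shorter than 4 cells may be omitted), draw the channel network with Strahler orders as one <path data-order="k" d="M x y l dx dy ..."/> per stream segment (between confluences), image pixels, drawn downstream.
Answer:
<path data-order="1" d="M90 544l0 8 1 2 0 18"/><path data-order="2" d="M145 537l0 3 2 1 0 2 5 4 0 12 4 6 0 7 1 0"/><path data-order="1" d="M145 533l0 4"/><path data-order="3" d="M429 519l13 0 1-2 4 0 5-3 4 0 7-4 3 0 8-4 7 0 2 1 2 0 23 12 13 0 1-2 3 0 1-1 6-2 8-4 5-4 4-2"/><path data-order="1" d="M321 507l-6-4 0-11 3-3 0-3 4-4"/><path data-order="3" d="M549 504l7 0 1-1 9 1 3 3 5 3 6 6 5 3 0 1 5 0"/><path data-order="1" d="M118 482l6 7 4 8 5 22 3 5 6 6 0 3 3 4"/><path data-order="2" d="M322 482l14-13 6-1 1-2 3 0 1 2"/><path data-order="1" d="M222 478l3 3 3 0 4 2 7 2 1 1 10 2 2 1 10 0 1 1 14 0 6-2 22 0 4-5 13-1"/><path data-order="3" d="M347 468l2 1 1 10 3 6 0 4 3 6 3 2 3 7 21 23 1 0 4 4 9 2 1 1 7 0 7-4 10-10 3-1 4 0"/><path data-order="1" d="M418 459l4 7 0 30 2 1 0 7 1 2 0 8 4 5"/><path data-order="1" d="M470 455l1 3 10 10 17 1 6 5 8 1 3 3 1 0 12 11 7 1 3 3 1 0 8 9 2 2"/><path data-order="2" d="M245 399l7 7 17 0 1 1 3 0 3 2 9 11 8 3 5 5 6 2 1 1 6 0 1 2 4 0 3 1 26 24 2 10"/><path data-order="1" d="M78 352l2-2 1-36-4-4 0-1 1-2 8 0"/><path data-order="2" d="M119 335l0 6 2 2 0 9 1 2 2 10 1 1 0 4 3 5 1 7 7 11 7 7 12 0 1-2 14-1 4-4 4-2 6-4 11 0 9 4 29 0 9 9 3 0"/><path data-order="1" d="M433 335l12 6 11 11 6 3 26 0 3 2 6 7 0 5 1 2 0 8 2 2 0 12 2 3 0 3 3 3 3 0 1 1 13 0 7-4 3 0 6-3 14 0 1 1 4 0 2 2 7 0 8 4 4 0 2 2 5 0 2-5 3-3 0-90"/><path data-order="1" d="M266 309l4-2 15-15 6-2 16 9 2 0 5 3 4 0 4 3 4 4 6 10 0 12-3 4 0 6-1 3-4 3-15 0-1 1-6 0-1 2-8 0-2 1-15 0-16 7-4 4-7 4-13 13-1 3 0 8 3 2 7 7"/><path data-order="2" d="M86 307l14 13 8 4 11 11"/><path data-order="3" d="M462 289l12 0 2-1 8 0 6-3 10 0 1 1 7 0 11 6 21 0 6 3 7 0 9 7 4 0 8 4 11 0 2 1 3 0"/><path data-order="2" d="M81 283l0 13 2 1 0 3 1 2 2 5"/><path data-order="1" d="M573 266l-4 9 0 8 9 12 6 2 3 3 0 2 3 1 0 4"/><path data-order="1" d="M181 265l-3 4-8 0-1 2-6 0-3-2-24-24-3-1-4 0-3 3-10 0"/><path data-order="1" d="M81 262l0 21"/><path data-order="2" d="M116 247l-4 0-11 11-4 8-16 17"/><path data-order="1" d="M378 238l15 13 4 7 18 18 4 7 3 2 4 0 2 1 5 0 9 4 15 0 2-1 3 0"/><path data-order="1" d="M321 237l-5-7-1-7-1-2 0-7-2-1 0-11-1-2 0-4 1-1 0-17"/><path data-order="3" d="M456 210l0 64 1 1 2 8 3 6"/><path data-order="1" d="M284 181l11 0 5 2 4 0 7-5 1 0"/><path data-order="2" d="M312 178l0-3 7-14 0-28-1-2 0-8 4-3"/><path data-order="1" d="M93 159l4 5 5 2 12 12 8 17 2 8 4 9 0 2-6 9 0 18-6 6"/><path data-order="3" d="M422 137l4 7 2 8 3 5 0 7 1 1 0 7 1 2 0 5 2 2 0 2 1 3 10 10 6 1 0 3 2 5 2 5"/><path data-order="1" d="M425 131l-3 6"/><path data-order="3" d="M346 124l1 2 17-2 2 2 12 0 2 1 18 0 2 1 7 0 1 2 3 0 11 7"/><path data-order="3" d="M322 120l11 0 9 4 4 0"/><path data-order="2" d="M539 116l-4 10-27 25-8 0-2-1-5 0-2 1-3 0-7 4-7 7-11 23 0 3-3 5 0 10-3 3 0 3-1 1"/><path data-order="2" d="M252 114l10 0 1-1 6 0 5-3 7 0 6-3 7 0 8 5 7 7 3 1 10 0"/><path data-order="1" d="M540 110l0 4-1 2"/><path data-order="1" d="M516 105l2 1 8 1 5 3 2 0 6 3 0 3"/><path data-order="1" d="M101 79l4 9 0 2 3 5 0 2 6 10 4 5 0 1 6 6 7 4 11 11 0 2 7 8 1 4 12 11 14 0 2-1 6-3 14-14 3 0 4-3 7-1 6-3 3-3 7-3 12-11 6-1 1-2 5 0"/><path data-order="1" d="M352 79l0 33-9 8 0 1 3 3"/><path data-order="1" d="M180 43l4 0 2 1 4 0 1 1 4 0 9-7 4 0 1-1 5 0 1-1 14 0 2 1 0 4 7 10 1 7 1 1 0 5 3 4 0 24 2 1 0 7 7 14"/>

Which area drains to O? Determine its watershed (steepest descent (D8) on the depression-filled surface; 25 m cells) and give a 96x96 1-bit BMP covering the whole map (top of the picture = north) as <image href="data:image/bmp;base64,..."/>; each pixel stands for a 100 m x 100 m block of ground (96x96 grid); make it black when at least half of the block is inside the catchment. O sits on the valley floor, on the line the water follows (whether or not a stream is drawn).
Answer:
<image width="96" height="96" href="data:image/bmp;base64,Qk2+BAAAAAAAAD4AAAAoAAAAYAAAAGAAAAABAAEAAAAAAIAEAAATCwAAEwsAAAIAAAAAAAAA////AAAAAAAAAAAAAAAAAAAAAAAAAAAAAAAAAAAAAAAAAAAAAAAAAAAAAAAAAAAAAAAAAAAAAAAAAAAAAAAAAAAAAAAAAAAAAAAAAAAAAAAAAAAAAAAAAAAAAAAAAAAAAAAAAAAAAAAAAAAAAAAAAAAAAAAAAAAAAAAAAAAAAAAAAAAAAAAAAAAAAAAAAAAAAAAAAAAAAAAAAAAAAAAAAAAAAAAAAAAAAAAAAAAAAAAAAAAAAAAAAAAAAAAAAAAAAAAAAAAAAAAAAAAAAAAAAAAAAAAAAAAAAAAAAAAAAAAAAAAAAAAAAAAAAAAAAAAAAAAAAAAAAAAAAAAAAAAAAAAAAAAAAAAAAAAAAAAAAAAAAAAAAAAAAAAAAAAAAAAAAAAAAAAAAAAAAAAAAAAAAAAAAAAAAAAAAAAAAAAAAAAAAAAAAAAAAAAAAAAAAAAAAAAAAAAAAAAAAAAAAAAAAAAAAAAAAAAAAAAAAAAAAAAAAAAAAAAAAAAAAAAAAAAAAAAAAAAAAAAAAAAAAAAAAAAAAAAAAAAAAAAAAAAAAAAAAAAAAAAAAAAAAAAAAAAAAAAAAAAAAAAAAAAAAAAAAAAAAAAAAAAAAAAAAAAAAAAAAAAAAAAAAAAAAAAAAAAAAAAAAAAAAAAAAAAAAAAAAAAAAAAAAAAAAAAAAAAAAAAAAAAAAAAAAAAAAAAAAAAAAAAAAAAAAAAAAAAAAAAAAAAAAAAAAAAAAAAAAAAAAAAAAAAAAAAAAAAAAAAAAAAAAAAAAAAAAAAAAAAAAAAAAAAAAAAAAAAAAAAAAAAAAAAAAAAAAAAAAAAAAAAAAAAAAABgAAAAAAAAAAAAAAfwAAAAAAAAAAAAAAf4AAAAAAAAAAAAAB/4AAAAAAAAAAAAAH/4AAAAAAAAAAAAAf/4AAAAAAAAAAAAA//8AAAAAAAAAAAAA//4AAAAAAAAAAAAB//4AAAAAAAAAAAAD//wAAAAAAAAAAAAH//wAAAAAAAAAAAAH//gAAAAAAAAAAIgP//gAAAAAAAAAAP////gAAAAAAAAAAP////gAHAAAAAAAAP////gAHgAAAAAAAf////gAHwAAAAAAA/////wAH4AAAAAAD/////wAH4AAAAAAH/////4AH4AAAAAAf/////8OP4AAAAAAf///////P4AAAAAA/////////4AAAAAB/////////4AAAAAB/////////4AAAAAD/////////4AAAAAD/////////8AAAAAH/////////8AAAAAP/////////8AAAAAf/////////+AAAAA//////////+AAAAA//////////+AAAAB//////////+AAAAB//////////+AAAAD///////////AAAAH///////////gAAAP///////////gAAAf///////////wAAD////////////wAAD////////////wAAD////////////gAAD////////////gAAD///////////zgAAD///////////wAAAD///////////gAAAA="/>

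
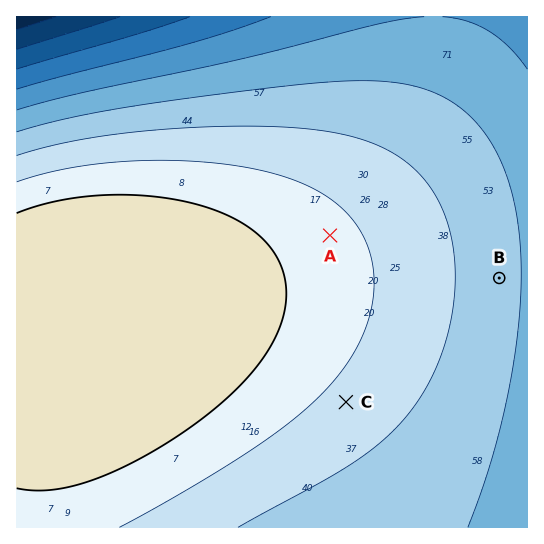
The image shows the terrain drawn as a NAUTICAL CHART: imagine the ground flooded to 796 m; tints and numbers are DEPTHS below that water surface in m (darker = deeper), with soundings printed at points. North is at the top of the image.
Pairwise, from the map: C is below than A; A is above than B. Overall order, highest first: A C B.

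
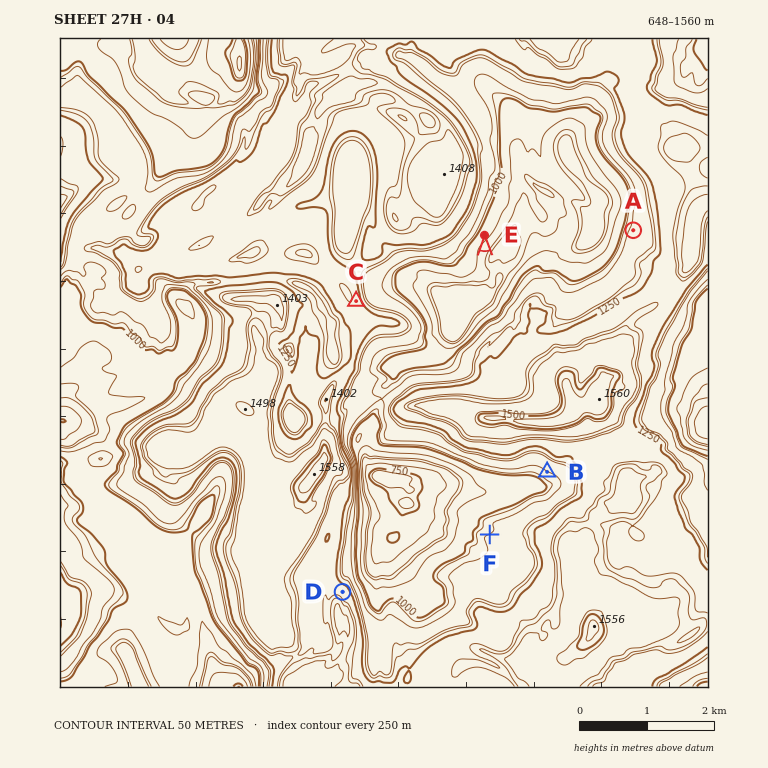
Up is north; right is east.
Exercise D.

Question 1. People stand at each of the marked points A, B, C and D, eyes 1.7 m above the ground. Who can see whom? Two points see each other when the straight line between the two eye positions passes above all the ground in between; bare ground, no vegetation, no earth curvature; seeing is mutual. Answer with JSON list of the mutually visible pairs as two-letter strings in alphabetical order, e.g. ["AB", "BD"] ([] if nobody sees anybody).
["AC", "BD"]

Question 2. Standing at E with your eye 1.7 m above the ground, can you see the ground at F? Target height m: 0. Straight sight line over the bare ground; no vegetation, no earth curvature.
no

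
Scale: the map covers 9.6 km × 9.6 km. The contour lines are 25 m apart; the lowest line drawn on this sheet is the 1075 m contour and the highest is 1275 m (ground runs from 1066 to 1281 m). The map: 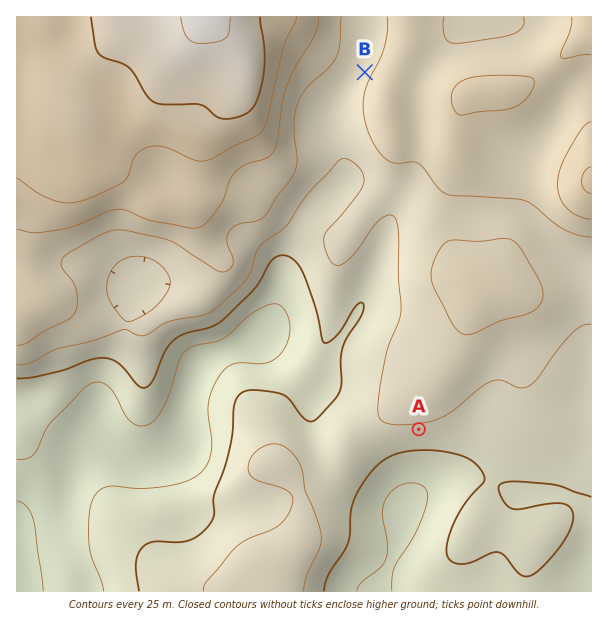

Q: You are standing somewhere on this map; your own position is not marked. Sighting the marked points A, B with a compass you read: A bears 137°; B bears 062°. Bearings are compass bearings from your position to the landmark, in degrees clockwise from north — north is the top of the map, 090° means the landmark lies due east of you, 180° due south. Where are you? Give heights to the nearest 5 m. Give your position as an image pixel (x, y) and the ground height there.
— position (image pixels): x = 178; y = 171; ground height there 1210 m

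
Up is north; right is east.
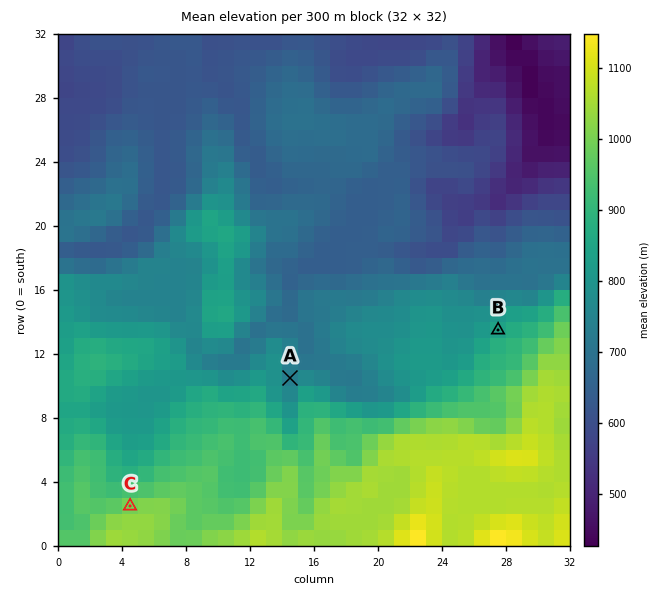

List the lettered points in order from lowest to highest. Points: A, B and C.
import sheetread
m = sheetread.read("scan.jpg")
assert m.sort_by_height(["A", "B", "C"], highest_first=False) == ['A', 'B', 'C']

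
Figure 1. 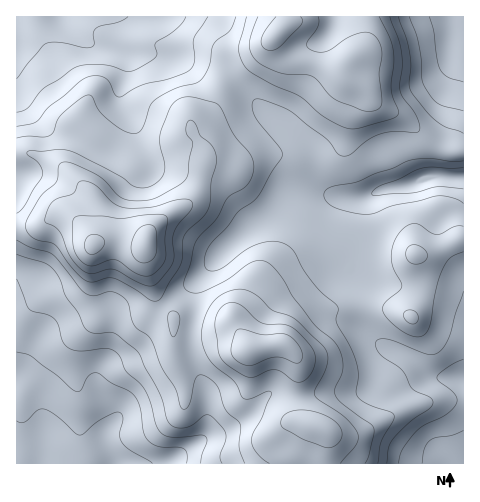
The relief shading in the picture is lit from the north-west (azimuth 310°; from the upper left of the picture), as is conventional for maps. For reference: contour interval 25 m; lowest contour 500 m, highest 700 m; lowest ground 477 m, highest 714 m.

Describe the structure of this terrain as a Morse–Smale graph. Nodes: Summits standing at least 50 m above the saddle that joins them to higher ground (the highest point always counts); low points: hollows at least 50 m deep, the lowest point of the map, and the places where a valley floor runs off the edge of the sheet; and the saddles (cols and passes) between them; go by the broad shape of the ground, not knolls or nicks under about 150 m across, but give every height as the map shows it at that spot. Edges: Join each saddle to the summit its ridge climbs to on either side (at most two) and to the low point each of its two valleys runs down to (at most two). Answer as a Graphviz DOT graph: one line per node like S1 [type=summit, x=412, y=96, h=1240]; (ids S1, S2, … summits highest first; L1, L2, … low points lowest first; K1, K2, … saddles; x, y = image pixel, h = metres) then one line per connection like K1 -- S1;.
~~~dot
graph terrain {
  S1 [type=summit, x=146, y=244, h=714];
  S2 [type=summit, x=250, y=349, h=694];
  S3 [type=summit, x=278, y=33, h=662];
  L1 [type=low, x=462, y=17, h=477];
  L2 [type=low, x=61, y=17, h=479];
  L3 [type=low, x=115, y=463, h=481];
  L4 [type=low, x=462, y=463, h=482];
  L5 [type=low, x=463, y=178, h=503];
  K1 [type=saddle, x=192, y=332, h=617];
  K2 [type=saddle, x=232, y=76, h=586];
  K3 [type=saddle, x=363, y=306, h=567];
  K1 -- S1;
  K1 -- S2;
  K1 -- L3;
  K1 -- L5;
  K2 -- S1;
  K2 -- S3;
  K2 -- L2;
  K2 -- L5;
  K3 -- S2;
  K3 -- L4;
  K3 -- L5;
}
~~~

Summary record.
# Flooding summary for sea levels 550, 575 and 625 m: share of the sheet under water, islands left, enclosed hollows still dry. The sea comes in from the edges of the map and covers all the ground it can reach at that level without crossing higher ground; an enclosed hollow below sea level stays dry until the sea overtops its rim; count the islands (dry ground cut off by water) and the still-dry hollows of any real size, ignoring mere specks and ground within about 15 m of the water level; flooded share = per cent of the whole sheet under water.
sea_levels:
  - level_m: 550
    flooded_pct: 25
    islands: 0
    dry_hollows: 0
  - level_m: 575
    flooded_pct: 47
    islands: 0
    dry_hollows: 0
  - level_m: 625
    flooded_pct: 81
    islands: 1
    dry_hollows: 0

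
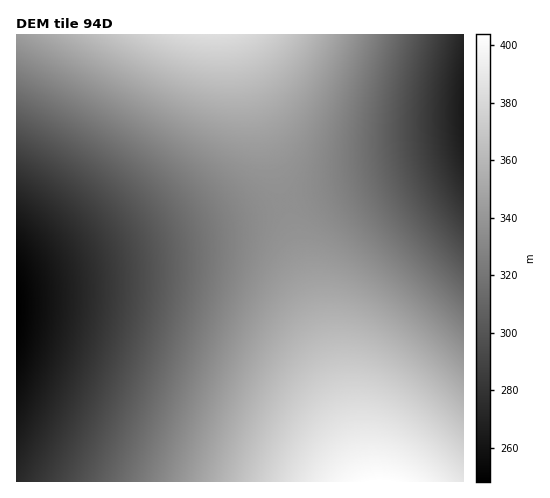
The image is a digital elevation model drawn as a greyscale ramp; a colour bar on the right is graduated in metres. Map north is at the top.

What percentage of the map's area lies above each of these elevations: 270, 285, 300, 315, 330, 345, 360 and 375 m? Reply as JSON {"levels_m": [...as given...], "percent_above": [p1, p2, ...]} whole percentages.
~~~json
{"levels_m": [270, 285, 300, 315, 330, 345, 360, 375], "percent_above": [94, 86, 76, 64, 50, 31, 18, 9]}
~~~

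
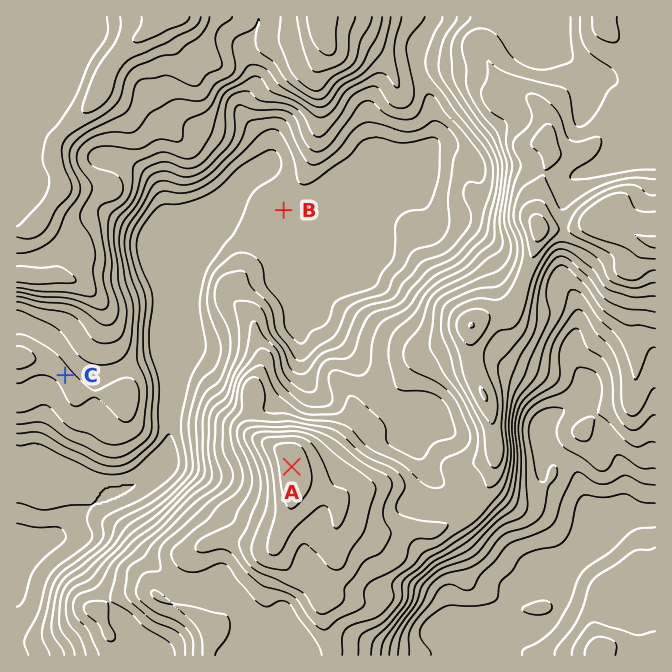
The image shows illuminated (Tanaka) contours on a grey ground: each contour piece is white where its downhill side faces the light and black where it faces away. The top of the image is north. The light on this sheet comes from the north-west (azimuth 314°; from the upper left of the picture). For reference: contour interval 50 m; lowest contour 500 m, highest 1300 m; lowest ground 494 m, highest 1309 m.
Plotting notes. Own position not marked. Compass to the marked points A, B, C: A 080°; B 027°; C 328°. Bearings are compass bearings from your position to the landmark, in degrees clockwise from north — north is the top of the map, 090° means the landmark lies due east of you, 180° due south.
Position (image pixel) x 139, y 494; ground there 570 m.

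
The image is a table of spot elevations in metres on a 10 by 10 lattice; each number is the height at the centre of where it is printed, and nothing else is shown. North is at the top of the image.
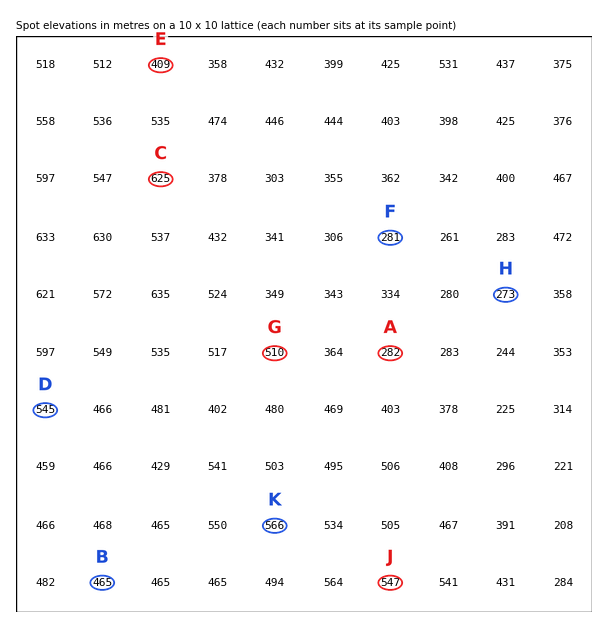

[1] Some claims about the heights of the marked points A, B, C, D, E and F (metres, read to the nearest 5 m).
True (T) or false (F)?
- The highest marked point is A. F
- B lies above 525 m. F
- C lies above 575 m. T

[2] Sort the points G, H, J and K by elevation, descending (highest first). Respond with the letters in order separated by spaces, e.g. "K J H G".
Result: K J G H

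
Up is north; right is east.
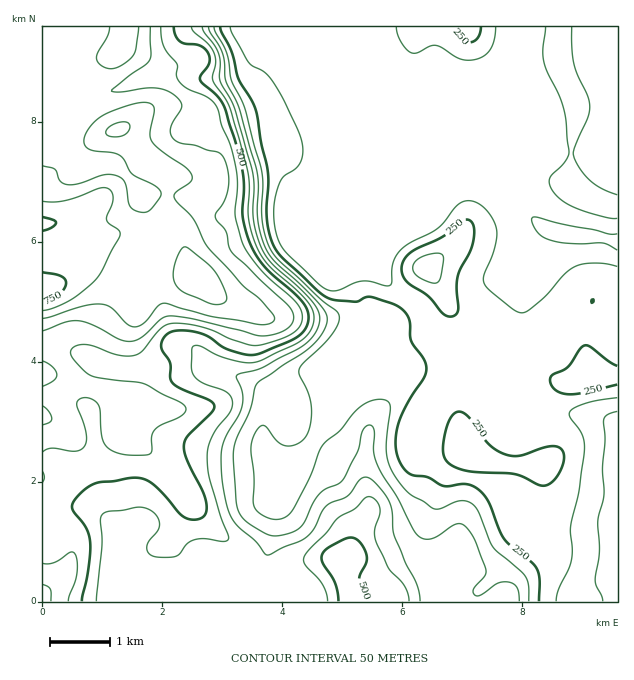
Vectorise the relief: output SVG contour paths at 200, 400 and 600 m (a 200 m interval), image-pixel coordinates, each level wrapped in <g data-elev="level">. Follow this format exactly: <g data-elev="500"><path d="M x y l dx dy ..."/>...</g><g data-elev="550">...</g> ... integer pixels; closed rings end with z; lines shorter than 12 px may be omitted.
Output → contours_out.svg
<g data-elev="200"><path d="M556 601l3-12 9-19 4-11 0-10-1-23 8-34 5-41-1-15-12-18-1-6 4-4 12-5 31-5"/><path d="M617 266l-22-3-11 1-9 2-10 8-19 21-16 14-7 4-6-1-25-20-8-9 0-9 12-30 0-16-4-11-8-10-8-5-9-1-6 1-4 4-14 17-7 6-26 14-10 8-7 13-2 21-5 1-22-5-9 2-18 8-6 0-8-3-39-38-6-10-3-14-1-22 6-22 4-6 13-8 5-9 1-12-3-12-16-34-10-17-9-12-12-6-5-4-16-29-2-6"/><path d="M617 195l-15-6-11-8-11-12-6-12 0-9 14-30 2-12-2-10-11-21-3-12-2-15 0-21"/><path d="M396 27l4 13 6 9 4 3 6 1 14-7 6-1 6 3 16 10 11 2 12-2 8-7 5-11 2-13"/><path d="M546 27l-3 22 0 11 4 10 12 24 4 14 6 43-4 11-15 15-1 4 1 5 7 10 14 10 29 10 17 2"/></g><g data-elev="400"><path d="M420 601l-4-18-10-19-12-29-2-24-2-9-8-12-12-12-5-1-3 1-15 18-21 10-4 6-8 17-9 9-36 17-4-1-9-13-18-15-9-14-7-29-1-29 4-16 14-23 3-10 0-13-6-16 5-3 21-5 40-22 8-6 5-7 4-8 1-7-2-8-6-9-14-15-26-22-7-9-4-9-8-27 1-35-3-18-17-58-14-27 0-18-1-9-5-9-10-14-2-4"/></g><g data-elev="600"><path d="M51 601l-1-12-7-4"/><path d="M43 425l7-3 2-4-3-7-6-5"/><path d="M43 386l10-5 4-6-4-8-10-6"/><path d="M43 331l22-9 14-1 16 5 24 13 11 2 10-3 20-18 9-4 24 3 69 17 10-1 11-4 6-4 4-6 0-8-5-7-57-54-2-6-3-15-10-12-1-5 9-13 5-15-1-17-5-13-6-4-9-2-14-5-15-2-7-7-2-4 1-6 11-18-2-8-11-8-12-4-12 0-24 4-9-1 2-3 35-27 2-7-1-27"/></g>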